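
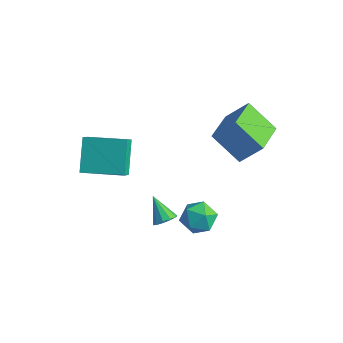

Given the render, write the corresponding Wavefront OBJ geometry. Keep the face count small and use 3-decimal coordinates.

v 1.045 0.547 -2.638
v 1.807 0.889 -2.07
v 2.113 -0.189 -3.63
v 2.875 0.153 -3.062
v 2.251 -0.552 -2.698
v 1.591 -0.097 -2.085
v 2.329 0.797 -3.615
v 1.669 1.252 -3.002
v 2.601 1.043 -2.674
v 2.552 0.209 -2.108
v 1.368 0.491 -3.592
v 1.319 -0.343 -3.026
v 1.595 -1.6 -1.701
v 1.877 -2.014 -1.319
v 0.565 -1.36 -0.679
v 2.029 -1.662 -1.249
v 2.015 -1.287 -1.351
v 1.84 -1.031 -1.587
v 1.572 -0.992 -1.866
v 1.312 -1.186 -2.083
v 1.16 -1.538 -2.153
v 1.175 -1.913 -2.051
v 1.349 -2.169 -1.815
v 1.617 -2.207 -1.535
v -3.214 -1.906 1.81
v -2.929 -2.497 2.455
v -1.378 -0.771 2.04
v -1.093 -1.362 2.685
v -2.367 -2.998 0.435
v -2.082 -3.589 1.08
v -0.531 -1.863 0.665
v -0.246 -2.454 1.31
v 3.12 1.924 1.413
v 1.618 1.599 2.661
v 2.327 3.813 0.951
v 0.824 3.487 2.198
v 3.996 2.593 2.642
v 2.493 2.267 3.889
v 3.202 4.481 2.179
v 1.7 4.156 3.427
f 1 12 6
f 1 6 2
f 1 2 8
f 1 8 11
f 1 11 12
f 2 6 10
f 6 12 5
f 12 11 3
f 11 8 7
f 8 2 9
f 4 10 5
f 4 5 3
f 4 3 7
f 4 7 9
f 4 9 10
f 5 10 6
f 3 5 12
f 7 3 11
f 9 7 8
f 10 9 2
f 14 13 16
f 14 16 15
f 16 13 17
f 16 17 15
f 17 13 18
f 17 18 15
f 18 13 19
f 18 19 15
f 19 13 20
f 19 20 15
f 20 13 21
f 20 21 15
f 21 13 22
f 21 22 15
f 22 13 23
f 22 23 15
f 23 13 24
f 23 24 15
f 24 13 14
f 24 14 15
f 26 28 25
f 29 26 25
f 25 28 27
f 27 29 25
f 26 32 28
f 30 26 29
f 30 32 26
f 28 32 27
f 31 29 27
f 27 32 31
f 31 30 29
f 32 30 31
f 34 36 33
f 37 34 33
f 33 36 35
f 35 37 33
f 34 40 36
f 38 34 37
f 38 40 34
f 36 40 35
f 39 37 35
f 35 40 39
f 39 38 37
f 40 38 39



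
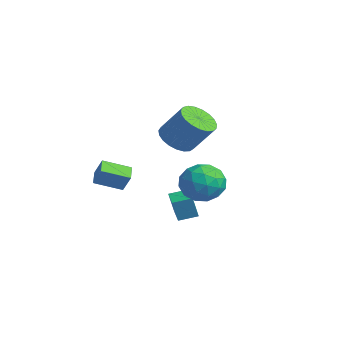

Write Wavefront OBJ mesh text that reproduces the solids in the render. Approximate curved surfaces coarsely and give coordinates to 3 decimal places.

v -2.937 -2.835 -2.811
v -3.729 -2.42 -2.461
v -2.466 -1.491 -3.34
v -3.258 -1.075 -2.991
v -2.422 -2.645 -1.869
v -3.214 -2.229 -1.52
v -1.951 -1.3 -2.399
v -2.743 -0.885 -2.049
v 0.159 -0.035 -4.051
v 0.203 -0.365 -2.836
v 0.463 0.877 -3.814
v 0.507 0.546 -2.599
v 1.253 -0.366 -4.181
v 1.297 -0.697 -2.966
v 1.557 0.545 -3.944
v 1.601 0.215 -2.729
v 2.117 -0.232 -1.722
v 2.822 0.651 -2.014
v 3.278 -0.691 -0.306
v 3.983 0.192 -0.598
v 2.931 0.411 -0.144
v 2.213 0.695 -1.019
v 3.887 -0.735 -1.301
v 3.169 -0.451 -2.176
v 3.916 0.34 -1.754
v 3.325 1.049 -1.039
v 2.775 -1.089 -1.281
v 2.184 -0.38 -0.566
v 2.367 0.25 -1.992
v 3.733 -0.29 -0.328
v 3.114 -0.161 -0.061
v 3.529 0.358 -0.233
v 2.009 0.276 -1.408
v 2.424 0.795 -1.579
v 2.488 0.654 -0.48
v 3.676 -0.835 -0.741
v 4.091 -0.316 -0.912
v 2.571 -0.398 -2.087
v 2.986 0.121 -2.259
v 3.612 -0.694 -1.84
v 3.425 0.586 -2.011
v 4.108 0.316 -1.179
v 4.051 -0.229 -1.592
v 3.629 -0.062 -2.106
v 3.077 1.003 -1.591
v 3.76 0.733 -0.759
v 3.141 0.862 -0.492
v 2.719 1.028 -1.006
v 3.721 0.82 -1.438
v 2.34 -0.773 -1.561
v 3.023 -1.043 -0.729
v 3.381 -1.068 -1.314
v 2.959 -0.902 -1.828
v 1.992 -0.356 -1.141
v 2.675 -0.626 -0.309
v 2.471 0.022 -0.214
v 2.049 0.189 -0.728
v 2.379 -0.86 -0.882
v -2.211 1.236 -0.3
v -1.49 0.493 -0.4
v -0.528 1.221 1.119
v -1.249 1.964 1.22
v -1.331 0.808 -0.652
v -0.369 1.536 0.868
v -1.324 1.196 -0.842
v -0.362 1.924 0.678
v -1.471 1.591 -0.938
v -0.509 2.319 0.581
v -1.745 1.925 -0.924
v -0.784 2.653 0.595
v -2.101 2.14 -0.803
v -1.139 2.868 0.717
v -2.475 2.198 -0.594
v -1.513 2.926 0.926
v -2.803 2.09 -0.334
v -1.841 2.818 1.185
v -3.029 1.835 -0.068
v -2.068 2.562 1.451
v -3.114 1.475 0.157
v -2.152 2.203 1.677
v -3.042 1.075 0.304
v -2.081 1.803 1.823
v -2.827 0.702 0.346
v -1.865 1.43 1.865
v -2.505 0.422 0.277
v -1.543 1.15 1.796
v -2.132 0.282 0.108
v -1.171 1.01 1.627
v -1.773 0.308 -0.132
v -0.811 1.036 1.387
f 2 4 1
f 5 2 1
f 1 4 3
f 3 5 1
f 2 8 4
f 6 2 5
f 6 8 2
f 4 8 3
f 7 5 3
f 3 8 7
f 7 6 5
f 8 6 7
f 10 12 9
f 13 10 9
f 9 12 11
f 11 13 9
f 10 16 12
f 14 10 13
f 14 16 10
f 12 16 11
f 15 13 11
f 11 16 15
f 15 14 13
f 16 14 15
f 17 54 33
f 54 28 57
f 33 57 22
f 54 57 33
f 17 33 29
f 33 22 34
f 29 34 18
f 33 34 29
f 17 29 38
f 29 18 39
f 38 39 24
f 29 39 38
f 17 38 50
f 38 24 53
f 50 53 27
f 38 53 50
f 17 50 54
f 50 27 58
f 54 58 28
f 50 58 54
f 18 34 45
f 34 22 48
f 45 48 26
f 34 48 45
f 22 57 35
f 57 28 56
f 35 56 21
f 57 56 35
f 28 58 55
f 58 27 51
f 55 51 19
f 58 51 55
f 27 53 52
f 53 24 40
f 52 40 23
f 53 40 52
f 24 39 44
f 39 18 41
f 44 41 25
f 39 41 44
f 20 46 32
f 46 26 47
f 32 47 21
f 46 47 32
f 20 32 30
f 32 21 31
f 30 31 19
f 32 31 30
f 20 30 37
f 30 19 36
f 37 36 23
f 30 36 37
f 20 37 42
f 37 23 43
f 42 43 25
f 37 43 42
f 20 42 46
f 42 25 49
f 46 49 26
f 42 49 46
f 21 47 35
f 47 26 48
f 35 48 22
f 47 48 35
f 19 31 55
f 31 21 56
f 55 56 28
f 31 56 55
f 23 36 52
f 36 19 51
f 52 51 27
f 36 51 52
f 25 43 44
f 43 23 40
f 44 40 24
f 43 40 44
f 26 49 45
f 49 25 41
f 45 41 18
f 49 41 45
f 60 59 63
f 60 63 61
f 61 63 64
f 61 64 62
f 63 59 65
f 63 65 64
f 64 65 66
f 64 66 62
f 65 59 67
f 65 67 66
f 66 67 68
f 66 68 62
f 67 59 69
f 67 69 68
f 68 69 70
f 68 70 62
f 69 59 71
f 69 71 70
f 70 71 72
f 70 72 62
f 71 59 73
f 71 73 72
f 72 73 74
f 72 74 62
f 73 59 75
f 73 75 74
f 74 75 76
f 74 76 62
f 75 59 77
f 75 77 76
f 76 77 78
f 76 78 62
f 77 59 79
f 77 79 78
f 78 79 80
f 78 80 62
f 79 59 81
f 79 81 80
f 80 81 82
f 80 82 62
f 81 59 83
f 81 83 82
f 82 83 84
f 82 84 62
f 83 59 85
f 83 85 84
f 84 85 86
f 84 86 62
f 85 59 87
f 85 87 86
f 86 87 88
f 86 88 62
f 87 59 89
f 87 89 88
f 88 89 90
f 88 90 62
f 89 59 60
f 89 60 90
f 90 60 61
f 90 61 62



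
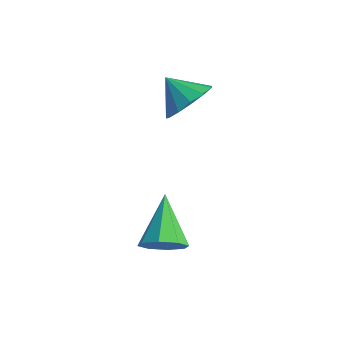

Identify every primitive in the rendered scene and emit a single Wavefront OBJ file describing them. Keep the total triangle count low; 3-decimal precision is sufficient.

v 0.321 -1.115 -1.087
v 0.939 -0.98 -0.461
v -0.981 0.135 -0.073
v 0.978 -0.527 -0.969
v 0.632 -0.419 -1.545
v 0.104 -0.719 -1.854
v -0.297 -1.251 -1.713
v -0.337 -1.704 -1.205
v 0.009 -1.811 -0.628
v 0.537 -1.512 -0.32
v -2.903 3.011 1.801
v -2.284 3.143 2.664
v -3.977 2.829 2.599
v -2.488 3.691 2.515
v -2.823 4.023 2.139
v -3.184 4.033 1.656
v -3.455 3.719 1.219
v -3.552 3.18 0.967
v -3.442 2.587 0.979
v -3.161 2.129 1.253
v -2.799 1.951 1.7
v -2.469 2.109 2.18
v -2.277 2.554 2.539
f 2 1 4
f 2 4 3
f 4 1 5
f 4 5 3
f 5 1 6
f 5 6 3
f 6 1 7
f 6 7 3
f 7 1 8
f 7 8 3
f 8 1 9
f 8 9 3
f 9 1 10
f 9 10 3
f 10 1 2
f 10 2 3
f 12 11 14
f 12 14 13
f 14 11 15
f 14 15 13
f 15 11 16
f 15 16 13
f 16 11 17
f 16 17 13
f 17 11 18
f 17 18 13
f 18 11 19
f 18 19 13
f 19 11 20
f 19 20 13
f 20 11 21
f 20 21 13
f 21 11 22
f 21 22 13
f 22 11 23
f 22 23 13
f 23 11 12
f 23 12 13



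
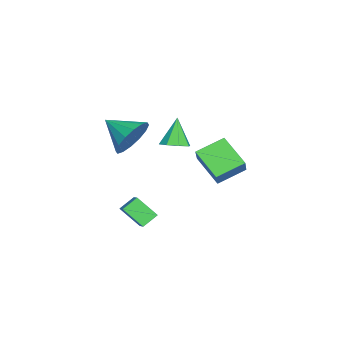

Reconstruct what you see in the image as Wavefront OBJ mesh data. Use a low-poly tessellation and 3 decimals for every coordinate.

v 1.14 -0.548 2.858
v 1.701 -0.379 3.742
v 0.52 -1.852 3.502
v 1.227 -0.114 3.822
v 0.73 0.034 3.643
v 0.342 0.026 3.255
v 0.169 -0.135 2.76
v 0.255 -0.408 2.292
v 0.579 -0.718 1.975
v 1.053 -0.982 1.895
v 1.55 -1.131 2.073
v 1.937 -1.123 2.462
v 2.111 -0.961 2.957
v 2.024 -0.689 3.425
v -1.463 4.069 -0.345
v -2.502 2.997 0.529
v -0.742 4.1 0.55
v -1.781 3.027 1.424
v -0.719 2.893 -0.904
v -1.758 1.82 -0.03
v 0.002 2.923 -0.009
v -1.037 1.851 0.865
v 1.373 1.307 2.747
v 1.93 1.055 3.067
v 0.647 1.313 4.013
v 1.923 1.583 3.061
v 1.594 1.95 2.871
v 1.136 1.94 2.608
v 0.817 1.56 2.426
v 0.824 1.032 2.433
v 1.153 0.665 2.623
v 1.611 0.675 2.886
v 0.36 -0.412 -3.325
v 0.142 -1.357 -2.43
v -0.168 0.141 -2.869
v -0.385 -0.804 -1.974
v 1.045 -0.136 -2.866
v 0.828 -1.081 -1.971
v 0.518 0.417 -2.41
v 0.3 -0.528 -1.515
f 2 1 4
f 2 4 3
f 4 1 5
f 4 5 3
f 5 1 6
f 5 6 3
f 6 1 7
f 6 7 3
f 7 1 8
f 7 8 3
f 8 1 9
f 8 9 3
f 9 1 10
f 9 10 3
f 10 1 11
f 10 11 3
f 11 1 12
f 11 12 3
f 12 1 13
f 12 13 3
f 13 1 14
f 13 14 3
f 14 1 2
f 14 2 3
f 16 18 15
f 19 16 15
f 15 18 17
f 17 19 15
f 16 22 18
f 20 16 19
f 20 22 16
f 18 22 17
f 21 19 17
f 17 22 21
f 21 20 19
f 22 20 21
f 24 23 26
f 24 26 25
f 26 23 27
f 26 27 25
f 27 23 28
f 27 28 25
f 28 23 29
f 28 29 25
f 29 23 30
f 29 30 25
f 30 23 31
f 30 31 25
f 31 23 32
f 31 32 25
f 32 23 24
f 32 24 25
f 34 36 33
f 37 34 33
f 33 36 35
f 35 37 33
f 34 40 36
f 38 34 37
f 38 40 34
f 36 40 35
f 39 37 35
f 35 40 39
f 39 38 37
f 40 38 39



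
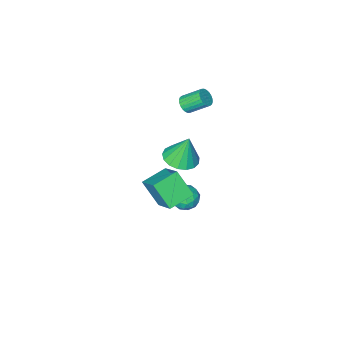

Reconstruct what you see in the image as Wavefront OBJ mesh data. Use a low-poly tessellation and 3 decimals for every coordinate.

v -1.218 -0.46 -3.276
v -0.691 0.119 -3.482
v -0.269 -1.099 -2.638
v 0.258 -0.52 -2.844
v -0.334 -0.359 -2.316
v -0.92 0.036 -2.71
v -0.04 -1.016 -3.41
v -0.626 -0.621 -3.804
v 0.038 -0.225 -3.565
v -0.144 0.181 -2.888
v -0.816 -1.161 -3.232
v -0.998 -0.755 -2.555
v -1.038 -0.114 -3.435
v 0.078 -0.866 -2.685
v -0.27 -0.771 -2.374
v 0.04 -0.431 -2.495
v -1.173 -0.163 -2.981
v -0.862 0.177 -3.102
v -0.653 -0.104 -2.417
v -0.098 -1.157 -3.018
v 0.213 -0.817 -3.139
v -1 -0.549 -3.625
v -0.69 -0.209 -3.746
v -0.307 -0.876 -3.703
v -0.299 0.023 -3.605
v 0.258 -0.352 -3.23
v 0.083 -0.644 -3.562
v -0.262 -0.412 -3.794
v -0.406 0.262 -3.207
v 0.152 -0.113 -2.832
v -0.196 -0.018 -2.521
v -0.541 0.214 -2.753
v 0.022 0.06 -3.256
v -1.112 -0.867 -3.288
v -0.554 -1.242 -2.913
v -0.419 -1.194 -3.367
v -0.764 -0.962 -3.599
v -1.218 -0.628 -2.89
v -0.661 -1.003 -2.515
v -0.698 -0.568 -2.326
v -1.043 -0.336 -2.558
v -0.982 -1.04 -2.864
v -2.195 -2.985 1.805
v -1.863 -2.558 1.708
v -2.592 -1.808 2.497
v -2.925 -2.235 2.595
v -2.008 -2.534 1.551
v -2.737 -1.785 2.34
v -2.182 -2.58 1.434
v -2.911 -1.83 2.223
v -2.357 -2.686 1.373
v -3.087 -1.937 2.162
v -2.508 -2.839 1.377
v -3.238 -2.09 2.167
v -2.612 -3.013 1.448
v -3.341 -2.264 2.237
v -2.652 -3.183 1.572
v -3.381 -2.434 2.361
v -2.622 -3.323 1.732
v -3.352 -2.574 2.521
v -2.528 -3.412 1.903
v -3.257 -2.662 2.692
v -2.383 -3.435 2.06
v -3.112 -2.686 2.849
v -2.209 -3.39 2.177
v -2.938 -2.64 2.966
v -2.033 -3.283 2.238
v -2.763 -2.534 3.027
v -1.882 -3.13 2.233
v -2.612 -2.381 3.023
v -1.779 -2.956 2.163
v -2.508 -2.207 2.952
v -1.739 -2.786 2.039
v -2.468 -2.037 2.828
v -1.768 -2.646 1.879
v -2.498 -1.897 2.668
v 1.868 1.228 2.155
v 2.144 2.639 3.238
v 1.569 2.204 0.961
v 1.845 3.614 2.045
v 3.215 1.226 1.815
v 3.491 2.636 2.899
v 2.916 2.201 0.622
v 3.192 3.612 1.705
v -2.45 -3.79 -3.493
v -1.489 -3.466 -3.386
v -2.75 -3.47 -1.767
v -1.736 -3.062 -3.504
v -2.147 -2.824 -3.619
v -2.627 -2.808 -3.705
v -3.067 -3.017 -3.743
v -3.365 -3.403 -3.723
v -3.454 -3.877 -3.651
v -3.313 -4.332 -3.542
v -2.974 -4.662 -3.422
v -2.515 -4.793 -3.318
v -2.042 -4.694 -3.254
v -1.662 -4.388 -3.245
v -1.462 -3.944 -3.292
f 1 38 17
f 38 12 41
f 17 41 6
f 38 41 17
f 1 17 13
f 17 6 18
f 13 18 2
f 17 18 13
f 1 13 22
f 13 2 23
f 22 23 8
f 13 23 22
f 1 22 34
f 22 8 37
f 34 37 11
f 22 37 34
f 1 34 38
f 34 11 42
f 38 42 12
f 34 42 38
f 2 18 29
f 18 6 32
f 29 32 10
f 18 32 29
f 6 41 19
f 41 12 40
f 19 40 5
f 41 40 19
f 12 42 39
f 42 11 35
f 39 35 3
f 42 35 39
f 11 37 36
f 37 8 24
f 36 24 7
f 37 24 36
f 8 23 28
f 23 2 25
f 28 25 9
f 23 25 28
f 4 30 16
f 30 10 31
f 16 31 5
f 30 31 16
f 4 16 14
f 16 5 15
f 14 15 3
f 16 15 14
f 4 14 21
f 14 3 20
f 21 20 7
f 14 20 21
f 4 21 26
f 21 7 27
f 26 27 9
f 21 27 26
f 4 26 30
f 26 9 33
f 30 33 10
f 26 33 30
f 5 31 19
f 31 10 32
f 19 32 6
f 31 32 19
f 3 15 39
f 15 5 40
f 39 40 12
f 15 40 39
f 7 20 36
f 20 3 35
f 36 35 11
f 20 35 36
f 9 27 28
f 27 7 24
f 28 24 8
f 27 24 28
f 10 33 29
f 33 9 25
f 29 25 2
f 33 25 29
f 44 43 47
f 44 47 45
f 45 47 48
f 45 48 46
f 47 43 49
f 47 49 48
f 48 49 50
f 48 50 46
f 49 43 51
f 49 51 50
f 50 51 52
f 50 52 46
f 51 43 53
f 51 53 52
f 52 53 54
f 52 54 46
f 53 43 55
f 53 55 54
f 54 55 56
f 54 56 46
f 55 43 57
f 55 57 56
f 56 57 58
f 56 58 46
f 57 43 59
f 57 59 58
f 58 59 60
f 58 60 46
f 59 43 61
f 59 61 60
f 60 61 62
f 60 62 46
f 61 43 63
f 61 63 62
f 62 63 64
f 62 64 46
f 63 43 65
f 63 65 64
f 64 65 66
f 64 66 46
f 65 43 67
f 65 67 66
f 66 67 68
f 66 68 46
f 67 43 69
f 67 69 68
f 68 69 70
f 68 70 46
f 69 43 71
f 69 71 70
f 70 71 72
f 70 72 46
f 71 43 73
f 71 73 72
f 72 73 74
f 72 74 46
f 73 43 75
f 73 75 74
f 74 75 76
f 74 76 46
f 75 43 44
f 75 44 76
f 76 44 45
f 76 45 46
f 78 80 77
f 81 78 77
f 77 80 79
f 79 81 77
f 78 84 80
f 82 78 81
f 82 84 78
f 80 84 79
f 83 81 79
f 79 84 83
f 83 82 81
f 84 82 83
f 86 85 88
f 86 88 87
f 88 85 89
f 88 89 87
f 89 85 90
f 89 90 87
f 90 85 91
f 90 91 87
f 91 85 92
f 91 92 87
f 92 85 93
f 92 93 87
f 93 85 94
f 93 94 87
f 94 85 95
f 94 95 87
f 95 85 96
f 95 96 87
f 96 85 97
f 96 97 87
f 97 85 98
f 97 98 87
f 98 85 99
f 98 99 87
f 99 85 86
f 99 86 87



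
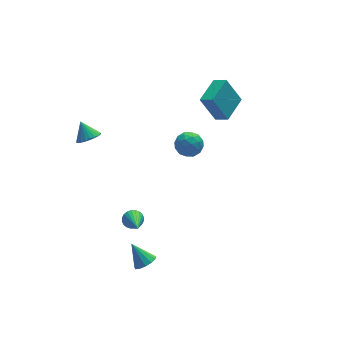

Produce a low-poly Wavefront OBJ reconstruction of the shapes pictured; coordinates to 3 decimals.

v -2.839 -1.388 -2.552
v -2.61 -1.747 -3.056
v -3.181 -3.212 -1.408
v -2.394 -1.704 -2.923
v -2.246 -1.613 -2.733
v -2.187 -1.488 -2.516
v -2.228 -1.347 -2.304
v -2.362 -1.213 -2.13
v -2.569 -1.105 -2.02
v -2.816 -1.041 -1.991
v -3.067 -1.029 -2.047
v -3.283 -1.072 -2.18
v -3.432 -1.163 -2.37
v -3.49 -1.288 -2.587
v -3.449 -1.428 -2.799
v -3.315 -1.563 -2.973
v -3.109 -1.67 -3.083
v -2.861 -1.735 -3.112
v -3.112 -4.221 -3.822
v -2.473 -3.847 -3.828
v -3.628 -3.319 -2.658
v -2.728 -3.65 -4.094
v -3.104 -3.634 -4.273
v -3.483 -3.805 -4.309
v -3.744 -4.108 -4.19
v -3.804 -4.446 -3.954
v -3.645 -4.713 -3.676
v -3.316 -4.824 -3.445
v -2.923 -4.743 -3.333
v -2.589 -4.497 -3.376
v -2.422 -4.162 -3.561
v 3.861 0.362 3.216
v 3.059 0.874 4.964
v 3.324 1.036 2.772
v 2.521 1.548 4.519
v 5.259 1.652 3.481
v 4.456 2.164 5.228
v 4.721 2.326 3.036
v 3.919 2.838 4.784
v -3.866 3.413 1.283
v -3.269 3.903 1.039
v -4.094 4.187 2.277
v -3.516 4.027 0.886
v -3.817 4.057 0.794
v -4.125 3.989 0.776
v -4.394 3.834 0.835
v -4.582 3.614 0.962
v -4.661 3.364 1.139
v -4.62 3.122 1.337
v -4.463 2.923 1.527
v -4.216 2.8 1.68
v -3.915 2.77 1.772
v -3.607 2.838 1.79
v -3.338 2.993 1.731
v -3.15 3.212 1.604
v -3.07 3.463 1.427
v -3.112 3.705 1.229
v 1.442 2.927 -0.685
v 2.068 3.445 -1.191
v 2.472 1.775 -0.589
v 3.098 2.293 -1.095
v 2.867 2.558 -0.205
v 2.23 3.27 -0.264
v 2.31 1.95 -1.516
v 1.673 2.662 -1.575
v 2.604 2.841 -1.704
v 2.948 3.216 -0.894
v 1.592 2.004 -0.886
v 1.936 2.379 -0.076
v 1.665 3.287 -0.946
v 2.875 1.933 -0.834
v 2.74 2.089 -0.311
v 3.107 2.393 -0.608
v 1.76 3.184 -0.402
v 2.128 3.488 -0.699
v 2.597 2.967 -0.12
v 2.412 1.732 -1.081
v 2.78 2.036 -1.378
v 1.433 2.827 -1.172
v 1.8 3.131 -1.469
v 1.943 2.253 -1.66
v 2.348 3.236 -1.545
v 2.953 2.559 -1.489
v 2.49 2.358 -1.736
v 2.116 2.777 -1.771
v 2.55 3.457 -1.069
v 3.155 2.78 -1.013
v 3.02 2.936 -0.49
v 2.645 3.354 -0.525
v 2.865 3.102 -1.371
v 1.385 2.44 -0.767
v 1.99 1.763 -0.711
v 1.895 1.866 -1.255
v 1.52 2.284 -1.29
v 1.587 2.661 -0.291
v 2.192 1.984 -0.235
v 2.424 2.443 -0.009
v 2.05 2.862 -0.044
v 1.675 2.118 -0.409
f 2 1 4
f 2 4 3
f 4 1 5
f 4 5 3
f 5 1 6
f 5 6 3
f 6 1 7
f 6 7 3
f 7 1 8
f 7 8 3
f 8 1 9
f 8 9 3
f 9 1 10
f 9 10 3
f 10 1 11
f 10 11 3
f 11 1 12
f 11 12 3
f 12 1 13
f 12 13 3
f 13 1 14
f 13 14 3
f 14 1 15
f 14 15 3
f 15 1 16
f 15 16 3
f 16 1 17
f 16 17 3
f 17 1 18
f 17 18 3
f 18 1 2
f 18 2 3
f 20 19 22
f 20 22 21
f 22 19 23
f 22 23 21
f 23 19 24
f 23 24 21
f 24 19 25
f 24 25 21
f 25 19 26
f 25 26 21
f 26 19 27
f 26 27 21
f 27 19 28
f 27 28 21
f 28 19 29
f 28 29 21
f 29 19 30
f 29 30 21
f 30 19 31
f 30 31 21
f 31 19 20
f 31 20 21
f 33 35 32
f 36 33 32
f 32 35 34
f 34 36 32
f 33 39 35
f 37 33 36
f 37 39 33
f 35 39 34
f 38 36 34
f 34 39 38
f 38 37 36
f 39 37 38
f 41 40 43
f 41 43 42
f 43 40 44
f 43 44 42
f 44 40 45
f 44 45 42
f 45 40 46
f 45 46 42
f 46 40 47
f 46 47 42
f 47 40 48
f 47 48 42
f 48 40 49
f 48 49 42
f 49 40 50
f 49 50 42
f 50 40 51
f 50 51 42
f 51 40 52
f 51 52 42
f 52 40 53
f 52 53 42
f 53 40 54
f 53 54 42
f 54 40 55
f 54 55 42
f 55 40 56
f 55 56 42
f 56 40 57
f 56 57 42
f 57 40 41
f 57 41 42
f 58 95 74
f 95 69 98
f 74 98 63
f 95 98 74
f 58 74 70
f 74 63 75
f 70 75 59
f 74 75 70
f 58 70 79
f 70 59 80
f 79 80 65
f 70 80 79
f 58 79 91
f 79 65 94
f 91 94 68
f 79 94 91
f 58 91 95
f 91 68 99
f 95 99 69
f 91 99 95
f 59 75 86
f 75 63 89
f 86 89 67
f 75 89 86
f 63 98 76
f 98 69 97
f 76 97 62
f 98 97 76
f 69 99 96
f 99 68 92
f 96 92 60
f 99 92 96
f 68 94 93
f 94 65 81
f 93 81 64
f 94 81 93
f 65 80 85
f 80 59 82
f 85 82 66
f 80 82 85
f 61 87 73
f 87 67 88
f 73 88 62
f 87 88 73
f 61 73 71
f 73 62 72
f 71 72 60
f 73 72 71
f 61 71 78
f 71 60 77
f 78 77 64
f 71 77 78
f 61 78 83
f 78 64 84
f 83 84 66
f 78 84 83
f 61 83 87
f 83 66 90
f 87 90 67
f 83 90 87
f 62 88 76
f 88 67 89
f 76 89 63
f 88 89 76
f 60 72 96
f 72 62 97
f 96 97 69
f 72 97 96
f 64 77 93
f 77 60 92
f 93 92 68
f 77 92 93
f 66 84 85
f 84 64 81
f 85 81 65
f 84 81 85
f 67 90 86
f 90 66 82
f 86 82 59
f 90 82 86



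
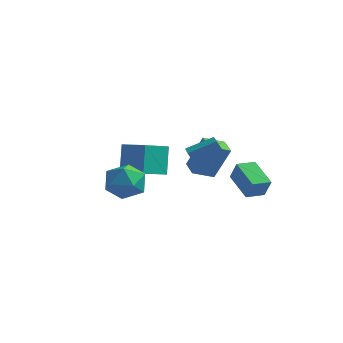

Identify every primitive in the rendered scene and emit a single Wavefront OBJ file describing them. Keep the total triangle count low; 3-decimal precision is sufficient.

v 2.191 3.554 -2.569
v 2.65 3.379 -1.441
v 2.83 4.503 -2.681
v 3.288 4.328 -1.553
v 3.612 2.512 -3.307
v 4.07 2.337 -2.179
v 4.25 3.461 -3.419
v 4.709 3.286 -2.291
v -3.006 0.903 -2.257
v -3.302 1.697 -0.545
v -2.6 2.817 -3.074
v -2.896 3.61 -1.362
v -1.504 0.73 -1.918
v -1.8 1.523 -0.206
v -1.098 2.643 -2.735
v -1.394 3.437 -1.023
v 0.863 1.728 -1.794
v 1.667 2.067 0.182
v 0.106 2.537 -1.624
v 0.911 2.875 0.352
v 1.709 2.625 -2.292
v 2.514 2.963 -0.316
v 0.953 3.433 -2.122
v 1.757 3.772 -0.146
v -0.222 -1.932 -0.857
v 0.386 -2.606 -0.043
v -1.426 -3.454 -1.217
v -0.818 -4.128 -0.403
v -1.5 -3.188 -0.029
v -0.755 -2.248 0.194
v -0.285 -3.812 -1.454
v 0.46 -2.872 -1.231
v 0.347 -3.768 -0.411
v -0.404 -3.383 0.469
v -0.636 -2.677 -1.729
v -1.387 -2.292 -0.849
v 1.991 -0.421 0.307
v 1.582 -0.513 1.103
v 3.154 0.481 1.009
v 2.745 0.388 1.805
v 2.615 -1.388 0.515
v 2.206 -1.481 1.311
v 3.778 -0.487 1.217
v 3.369 -0.579 2.013
f 2 4 1
f 5 2 1
f 1 4 3
f 3 5 1
f 2 8 4
f 6 2 5
f 6 8 2
f 4 8 3
f 7 5 3
f 3 8 7
f 7 6 5
f 8 6 7
f 10 12 9
f 13 10 9
f 9 12 11
f 11 13 9
f 10 16 12
f 14 10 13
f 14 16 10
f 12 16 11
f 15 13 11
f 11 16 15
f 15 14 13
f 16 14 15
f 18 20 17
f 21 18 17
f 17 20 19
f 19 21 17
f 18 24 20
f 22 18 21
f 22 24 18
f 20 24 19
f 23 21 19
f 19 24 23
f 23 22 21
f 24 22 23
f 25 36 30
f 25 30 26
f 25 26 32
f 25 32 35
f 25 35 36
f 26 30 34
f 30 36 29
f 36 35 27
f 35 32 31
f 32 26 33
f 28 34 29
f 28 29 27
f 28 27 31
f 28 31 33
f 28 33 34
f 29 34 30
f 27 29 36
f 31 27 35
f 33 31 32
f 34 33 26
f 38 40 37
f 41 38 37
f 37 40 39
f 39 41 37
f 38 44 40
f 42 38 41
f 42 44 38
f 40 44 39
f 43 41 39
f 39 44 43
f 43 42 41
f 44 42 43



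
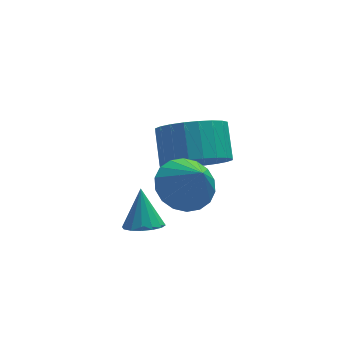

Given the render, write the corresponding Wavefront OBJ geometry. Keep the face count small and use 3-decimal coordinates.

v -0.212 -1.114 3.131
v 0.266 -0.448 3.421
v 0.092 -1.846 4.309
v -0.086 -0.369 3.561
v -0.463 -0.437 3.616
v -0.791 -0.64 3.575
v -1.003 -0.936 3.446
v -1.06 -1.268 3.255
v -0.948 -1.569 3.039
v -0.691 -1.78 2.841
v -0.339 -1.859 2.701
v 0.038 -1.791 2.645
v 0.366 -1.589 2.687
v 0.579 -1.292 2.816
v 0.635 -0.96 3.007
v 0.523 -0.659 3.223
v 0.527 0.658 2.22
v 1.468 0.878 1.835
v 1.553 1.842 2.594
v 0.613 1.622 2.98
v 1.228 1.094 1.588
v 1.314 2.058 2.347
v 0.882 1.243 1.437
v 0.968 2.207 2.196
v 0.482 1.303 1.406
v 0.568 2.267 2.165
v 0.089 1.265 1.499
v 0.175 2.229 2.258
v -0.238 1.135 1.701
v -0.152 2.099 2.46
v -0.448 0.932 1.983
v -0.362 1.896 2.742
v -0.509 0.687 2.301
v -0.424 1.651 3.06
v -0.413 0.438 2.606
v -0.328 1.402 3.365
v -0.174 0.222 2.853
v -0.088 1.186 3.612
v 0.172 0.073 3.004
v 0.258 1.037 3.763
v 0.572 0.013 3.035
v 0.658 0.977 3.794
v 0.965 0.051 2.942
v 1.051 1.015 3.701
v 1.292 0.181 2.74
v 1.378 1.145 3.499
v 1.502 0.384 2.458
v 1.588 1.348 3.217
v 1.564 0.629 2.14
v 1.649 1.593 2.899
v -1.502 -1.838 2.309
v -1.097 -2.197 2.518
v -1.438 -1.182 3.311
v -0.944 -1.985 2.37
v -0.941 -1.734 2.205
v -1.088 -1.511 2.068
v -1.346 -1.376 1.996
v -1.646 -1.364 2.007
v -1.907 -1.48 2.1
v -2.06 -1.691 2.248
v -2.063 -1.942 2.413
v -1.916 -2.165 2.549
v -1.658 -2.301 2.622
v -1.358 -2.313 2.61
f 2 1 4
f 2 4 3
f 4 1 5
f 4 5 3
f 5 1 6
f 5 6 3
f 6 1 7
f 6 7 3
f 7 1 8
f 7 8 3
f 8 1 9
f 8 9 3
f 9 1 10
f 9 10 3
f 10 1 11
f 10 11 3
f 11 1 12
f 11 12 3
f 12 1 13
f 12 13 3
f 13 1 14
f 13 14 3
f 14 1 15
f 14 15 3
f 15 1 16
f 15 16 3
f 16 1 2
f 16 2 3
f 18 17 21
f 18 21 19
f 19 21 22
f 19 22 20
f 21 17 23
f 21 23 22
f 22 23 24
f 22 24 20
f 23 17 25
f 23 25 24
f 24 25 26
f 24 26 20
f 25 17 27
f 25 27 26
f 26 27 28
f 26 28 20
f 27 17 29
f 27 29 28
f 28 29 30
f 28 30 20
f 29 17 31
f 29 31 30
f 30 31 32
f 30 32 20
f 31 17 33
f 31 33 32
f 32 33 34
f 32 34 20
f 33 17 35
f 33 35 34
f 34 35 36
f 34 36 20
f 35 17 37
f 35 37 36
f 36 37 38
f 36 38 20
f 37 17 39
f 37 39 38
f 38 39 40
f 38 40 20
f 39 17 41
f 39 41 40
f 40 41 42
f 40 42 20
f 41 17 43
f 41 43 42
f 42 43 44
f 42 44 20
f 43 17 45
f 43 45 44
f 44 45 46
f 44 46 20
f 45 17 47
f 45 47 46
f 46 47 48
f 46 48 20
f 47 17 49
f 47 49 48
f 48 49 50
f 48 50 20
f 49 17 18
f 49 18 50
f 50 18 19
f 50 19 20
f 52 51 54
f 52 54 53
f 54 51 55
f 54 55 53
f 55 51 56
f 55 56 53
f 56 51 57
f 56 57 53
f 57 51 58
f 57 58 53
f 58 51 59
f 58 59 53
f 59 51 60
f 59 60 53
f 60 51 61
f 60 61 53
f 61 51 62
f 61 62 53
f 62 51 63
f 62 63 53
f 63 51 64
f 63 64 53
f 64 51 52
f 64 52 53



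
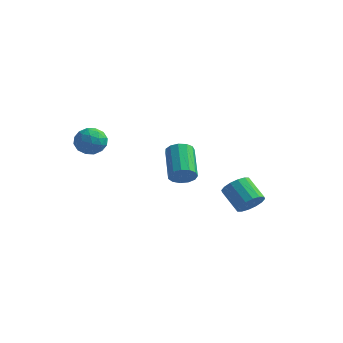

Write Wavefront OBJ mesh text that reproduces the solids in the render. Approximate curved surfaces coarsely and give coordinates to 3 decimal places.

v -1.574 -1.682 0.49
v -1.193 -1.678 1.095
v -2.227 -2.542 0.905
v -1.846 -2.538 1.51
v -2.277 -1.989 1.355
v -1.874 -1.457 1.099
v -1.546 -2.763 0.901
v -1.143 -2.231 0.645
v -1.177 -2.346 1.35
v -1.628 -1.868 1.63
v -1.792 -2.352 0.37
v -2.243 -1.874 0.65
v -1.326 -1.604 0.756
v -2.094 -2.616 1.244
v -2.347 -2.293 1.153
v -2.123 -2.291 1.509
v -1.726 -1.475 0.758
v -1.503 -1.473 1.114
v -2.139 -1.655 1.267
v -1.917 -2.747 0.886
v -1.694 -2.745 1.242
v -1.297 -1.929 0.491
v -1.073 -1.927 0.847
v -1.281 -2.565 0.733
v -1.093 -1.995 1.261
v -1.477 -2.5 1.505
v -1.3 -2.632 1.147
v -1.063 -2.32 0.997
v -1.358 -1.714 1.426
v -1.742 -2.219 1.67
v -1.995 -1.897 1.579
v -1.758 -1.584 1.428
v -1.348 -2.106 1.576
v -1.678 -2.001 0.33
v -2.062 -2.506 0.574
v -1.662 -2.636 0.572
v -1.425 -2.323 0.421
v -1.943 -1.72 0.495
v -2.327 -2.225 0.739
v -2.357 -1.9 1.003
v -2.12 -1.588 0.853
v -2.072 -2.114 0.424
v 0.646 1.054 -1.685
v 1.149 1.4 -1.68
v 0.336 2.571 -0.83
v -0.166 2.226 -0.835
v 0.976 1.486 -1.964
v 0.163 2.657 -1.114
v 0.698 1.434 -2.16
v -0.115 2.606 -1.309
v 0.403 1.263 -2.204
v -0.41 2.434 -1.354
v 0.186 1.025 -2.084
v -0.627 2.196 -1.234
v 0.115 0.796 -1.837
v -0.698 1.967 -0.987
v 0.213 0.65 -1.542
v -0.6 1.821 -0.692
v 0.448 0.632 -1.292
v -0.365 1.803 -0.442
v 0.747 0.748 -1.167
v -0.066 1.919 -0.317
v 1.013 0.961 -1.207
v 0.2 2.133 -0.356
v 1.163 1.204 -1.398
v 0.35 2.376 -0.548
v 3.866 0.854 -2.405
v 4.219 1.387 -2.241
v 3.326 1.76 -1.531
v 2.974 1.226 -1.695
v 4.04 1.481 -2.516
v 3.147 1.853 -1.806
v 3.814 1.407 -2.761
v 2.921 1.779 -2.052
v 3.602 1.184 -2.911
v 2.709 1.557 -2.201
v 3.461 0.873 -2.925
v 2.568 1.246 -2.216
v 3.429 0.557 -2.8
v 2.536 0.93 -2.09
v 3.514 0.32 -2.569
v 2.621 0.693 -1.859
v 3.693 0.227 -2.294
v 2.8 0.599 -1.584
v 3.919 0.301 -2.048
v 3.026 0.673 -1.339
v 4.131 0.523 -1.899
v 3.238 0.896 -1.189
v 4.272 0.834 -1.884
v 3.379 1.207 -1.175
v 4.304 1.15 -2.01
v 3.411 1.523 -1.3
f 1 38 17
f 38 12 41
f 17 41 6
f 38 41 17
f 1 17 13
f 17 6 18
f 13 18 2
f 17 18 13
f 1 13 22
f 13 2 23
f 22 23 8
f 13 23 22
f 1 22 34
f 22 8 37
f 34 37 11
f 22 37 34
f 1 34 38
f 34 11 42
f 38 42 12
f 34 42 38
f 2 18 29
f 18 6 32
f 29 32 10
f 18 32 29
f 6 41 19
f 41 12 40
f 19 40 5
f 41 40 19
f 12 42 39
f 42 11 35
f 39 35 3
f 42 35 39
f 11 37 36
f 37 8 24
f 36 24 7
f 37 24 36
f 8 23 28
f 23 2 25
f 28 25 9
f 23 25 28
f 4 30 16
f 30 10 31
f 16 31 5
f 30 31 16
f 4 16 14
f 16 5 15
f 14 15 3
f 16 15 14
f 4 14 21
f 14 3 20
f 21 20 7
f 14 20 21
f 4 21 26
f 21 7 27
f 26 27 9
f 21 27 26
f 4 26 30
f 26 9 33
f 30 33 10
f 26 33 30
f 5 31 19
f 31 10 32
f 19 32 6
f 31 32 19
f 3 15 39
f 15 5 40
f 39 40 12
f 15 40 39
f 7 20 36
f 20 3 35
f 36 35 11
f 20 35 36
f 9 27 28
f 27 7 24
f 28 24 8
f 27 24 28
f 10 33 29
f 33 9 25
f 29 25 2
f 33 25 29
f 44 43 47
f 44 47 45
f 45 47 48
f 45 48 46
f 47 43 49
f 47 49 48
f 48 49 50
f 48 50 46
f 49 43 51
f 49 51 50
f 50 51 52
f 50 52 46
f 51 43 53
f 51 53 52
f 52 53 54
f 52 54 46
f 53 43 55
f 53 55 54
f 54 55 56
f 54 56 46
f 55 43 57
f 55 57 56
f 56 57 58
f 56 58 46
f 57 43 59
f 57 59 58
f 58 59 60
f 58 60 46
f 59 43 61
f 59 61 60
f 60 61 62
f 60 62 46
f 61 43 63
f 61 63 62
f 62 63 64
f 62 64 46
f 63 43 65
f 63 65 64
f 64 65 66
f 64 66 46
f 65 43 44
f 65 44 66
f 66 44 45
f 66 45 46
f 68 67 71
f 68 71 69
f 69 71 72
f 69 72 70
f 71 67 73
f 71 73 72
f 72 73 74
f 72 74 70
f 73 67 75
f 73 75 74
f 74 75 76
f 74 76 70
f 75 67 77
f 75 77 76
f 76 77 78
f 76 78 70
f 77 67 79
f 77 79 78
f 78 79 80
f 78 80 70
f 79 67 81
f 79 81 80
f 80 81 82
f 80 82 70
f 81 67 83
f 81 83 82
f 82 83 84
f 82 84 70
f 83 67 85
f 83 85 84
f 84 85 86
f 84 86 70
f 85 67 87
f 85 87 86
f 86 87 88
f 86 88 70
f 87 67 89
f 87 89 88
f 88 89 90
f 88 90 70
f 89 67 91
f 89 91 90
f 90 91 92
f 90 92 70
f 91 67 68
f 91 68 92
f 92 68 69
f 92 69 70



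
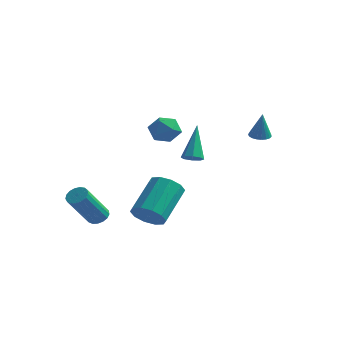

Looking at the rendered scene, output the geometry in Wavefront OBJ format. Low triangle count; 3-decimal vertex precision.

v 0.314 0.484 -0.693
v 0.793 0.393 -0.543
v -0.014 1.476 0.953
v 0.761 0.723 -0.748
v 0.467 0.913 -0.921
v 0.084 0.851 -0.961
v -0.165 0.574 -0.843
v -0.133 0.244 -0.638
v 0.161 0.054 -0.464
v 0.545 0.116 -0.425
v -1.828 2.523 0.421
v -1.435 2.025 0.94
v -2.205 1.475 -0.3
v -1.812 0.977 0.219
v -2.488 1.373 0.463
v -2.255 2.021 0.908
v -1.385 1.479 -0.268
v -1.152 2.127 0.177
v -1.161 1.38 0.514
v -1.843 1.314 0.966
v -1.797 2.186 -0.326
v -2.479 2.12 0.126
v 3.445 0.771 1.13
v 3.816 1.105 1.116
v 3.655 0.589 2.43
v 3.651 1.225 1.16
v 3.451 1.266 1.198
v 3.25 1.221 1.224
v 3.082 1.099 1.234
v 2.977 0.919 1.226
v 2.953 0.714 1.202
v 3.014 0.519 1.164
v 3.149 0.367 1.121
v 3.336 0.285 1.08
v 3.541 0.287 1.047
v 3.73 0.373 1.028
v 3.869 0.527 1.027
v 3.935 0.723 1.044
v 3.916 0.928 1.075
v 0.638 -3.834 -2.639
v 1.157 -3.444 -3.14
v 1.141 -1.835 -1.902
v 0.622 -2.226 -1.401
v 0.685 -3.335 -3.288
v 0.669 -1.726 -2.05
v 0.194 -3.417 -3.188
v 0.179 -1.808 -1.95
v -0.126 -3.658 -2.878
v -0.142 -2.049 -1.64
v -0.155 -3.967 -2.477
v -0.171 -2.358 -1.24
v 0.119 -4.225 -2.138
v 0.103 -2.616 -0.9
v 0.591 -4.334 -1.99
v 0.575 -2.725 -0.752
v 1.081 -4.252 -2.09
v 1.066 -2.643 -0.852
v 1.402 -4.011 -2.4
v 1.386 -2.402 -1.162
v 1.431 -3.702 -2.8
v 1.415 -2.093 -1.563
v -2.468 -2.826 -3.576
v -1.938 -2.931 -3.579
v -2.182 -4.198 -1.986
v -2.712 -4.094 -1.984
v -1.961 -2.728 -3.42
v -2.204 -3.995 -1.828
v -2.099 -2.547 -3.298
v -2.343 -3.815 -1.705
v -2.322 -2.431 -3.239
v -2.566 -3.698 -1.646
v -2.579 -2.405 -3.258
v -2.823 -3.672 -1.665
v -2.81 -2.475 -3.349
v -3.054 -3.743 -1.757
v -2.963 -2.626 -3.493
v -3.207 -3.894 -1.9
v -3.002 -2.823 -3.656
v -3.246 -4.091 -2.063
v -2.919 -3.021 -3.8
v -3.163 -4.288 -2.207
v -2.733 -3.174 -3.893
v -2.977 -4.441 -2.301
v -2.486 -3.247 -3.914
v -2.73 -4.515 -2.321
v -2.235 -3.224 -3.857
v -2.479 -4.492 -2.265
v -2.037 -3.11 -3.736
v -2.281 -4.378 -2.144
f 2 1 4
f 2 4 3
f 4 1 5
f 4 5 3
f 5 1 6
f 5 6 3
f 6 1 7
f 6 7 3
f 7 1 8
f 7 8 3
f 8 1 9
f 8 9 3
f 9 1 10
f 9 10 3
f 10 1 2
f 10 2 3
f 11 22 16
f 11 16 12
f 11 12 18
f 11 18 21
f 11 21 22
f 12 16 20
f 16 22 15
f 22 21 13
f 21 18 17
f 18 12 19
f 14 20 15
f 14 15 13
f 14 13 17
f 14 17 19
f 14 19 20
f 15 20 16
f 13 15 22
f 17 13 21
f 19 17 18
f 20 19 12
f 24 23 26
f 24 26 25
f 26 23 27
f 26 27 25
f 27 23 28
f 27 28 25
f 28 23 29
f 28 29 25
f 29 23 30
f 29 30 25
f 30 23 31
f 30 31 25
f 31 23 32
f 31 32 25
f 32 23 33
f 32 33 25
f 33 23 34
f 33 34 25
f 34 23 35
f 34 35 25
f 35 23 36
f 35 36 25
f 36 23 37
f 36 37 25
f 37 23 38
f 37 38 25
f 38 23 39
f 38 39 25
f 39 23 24
f 39 24 25
f 41 40 44
f 41 44 42
f 42 44 45
f 42 45 43
f 44 40 46
f 44 46 45
f 45 46 47
f 45 47 43
f 46 40 48
f 46 48 47
f 47 48 49
f 47 49 43
f 48 40 50
f 48 50 49
f 49 50 51
f 49 51 43
f 50 40 52
f 50 52 51
f 51 52 53
f 51 53 43
f 52 40 54
f 52 54 53
f 53 54 55
f 53 55 43
f 54 40 56
f 54 56 55
f 55 56 57
f 55 57 43
f 56 40 58
f 56 58 57
f 57 58 59
f 57 59 43
f 58 40 60
f 58 60 59
f 59 60 61
f 59 61 43
f 60 40 41
f 60 41 61
f 61 41 42
f 61 42 43
f 63 62 66
f 63 66 64
f 64 66 67
f 64 67 65
f 66 62 68
f 66 68 67
f 67 68 69
f 67 69 65
f 68 62 70
f 68 70 69
f 69 70 71
f 69 71 65
f 70 62 72
f 70 72 71
f 71 72 73
f 71 73 65
f 72 62 74
f 72 74 73
f 73 74 75
f 73 75 65
f 74 62 76
f 74 76 75
f 75 76 77
f 75 77 65
f 76 62 78
f 76 78 77
f 77 78 79
f 77 79 65
f 78 62 80
f 78 80 79
f 79 80 81
f 79 81 65
f 80 62 82
f 80 82 81
f 81 82 83
f 81 83 65
f 82 62 84
f 82 84 83
f 83 84 85
f 83 85 65
f 84 62 86
f 84 86 85
f 85 86 87
f 85 87 65
f 86 62 88
f 86 88 87
f 87 88 89
f 87 89 65
f 88 62 63
f 88 63 89
f 89 63 64
f 89 64 65



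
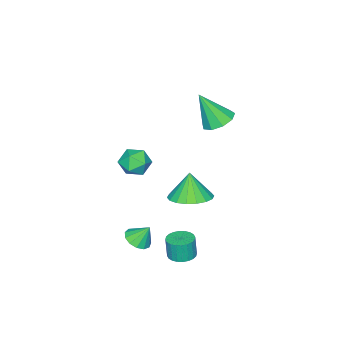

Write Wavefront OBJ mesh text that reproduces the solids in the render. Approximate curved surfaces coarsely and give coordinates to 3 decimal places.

v -3.837 0.206 2.502
v -3.034 0.43 2.397
v -3.403 -0.586 4.118
v -3.318 0.844 2.676
v -3.845 0.959 2.874
v -4.368 0.722 2.898
v -4.642 0.244 2.737
v -4.539 -0.253 2.466
v -4.108 -0.534 2.212
v -3.549 -0.47 2.094
v -3.125 -0.089 2.167
v 0.139 1.697 0.424
v 0.721 2.483 0.715
v -0.139 1.423 1.716
v 0.311 2.672 0.668
v -0.133 2.669 0.572
v -0.523 2.474 0.447
v -0.782 2.124 0.317
v -0.858 1.69 0.208
v -0.738 1.257 0.142
v -0.443 0.912 0.132
v -0.034 0.722 0.18
v 0.41 0.725 0.276
v 0.8 0.921 0.401
v 1.059 1.27 0.531
v 1.136 1.704 0.639
v 1.015 2.137 0.705
v 1.688 2.433 -2.097
v 2.121 1.963 -2.138
v 2.104 1.858 -1.104
v 1.672 2.327 -1.063
v 2.269 2.164 -2.115
v 2.252 2.058 -1.081
v 2.328 2.405 -2.09
v 2.311 2.299 -1.055
v 2.29 2.65 -2.065
v 2.273 2.545 -1.031
v 2.16 2.863 -2.046
v 2.143 2.757 -1.011
v 1.958 3.01 -2.034
v 1.941 2.904 -0.999
v 1.716 3.069 -2.032
v 1.699 2.963 -0.997
v 1.469 3.031 -2.04
v 1.452 2.925 -1.005
v 1.256 2.902 -2.056
v 1.239 2.797 -1.022
v 1.108 2.702 -2.079
v 1.091 2.596 -1.045
v 1.049 2.461 -2.105
v 1.032 2.355 -1.07
v 1.087 2.215 -2.129
v 1.07 2.11 -1.095
v 1.217 2.003 -2.149
v 1.2 1.897 -1.114
v 1.419 1.856 -2.161
v 1.402 1.75 -1.126
v 1.661 1.797 -2.163
v 1.644 1.691 -1.128
v 1.908 1.835 -2.155
v 1.891 1.729 -1.12
v -1.467 -1.707 0.153
v -0.762 -1.676 -0.285
v -1.038 -2.824 0.765
v -0.333 -2.793 0.327
v -0.485 -2.223 0.911
v -0.75 -1.532 0.533
v -1.05 -2.968 -0.053
v -1.315 -2.277 -0.431
v -0.504 -2.455 -0.412
v -0.155 -1.995 0.184
v -1.645 -2.505 0.296
v -1.296 -2.045 0.892
v 2.093 0.323 -1.858
v 2.743 0.395 -1.712
v 1.847 0.797 -1.002
v 2.643 0.701 -1.91
v 2.369 0.886 -2.092
v 2.008 0.893 -2.199
v 1.673 0.719 -2.198
v 1.471 0.418 -2.09
v 1.467 0.088 -1.908
v 1.662 -0.168 -1.71
v 1.993 -0.269 -1.559
v 2.356 -0.181 -1.504
v 2.636 0.066 -1.561
f 2 1 4
f 2 4 3
f 4 1 5
f 4 5 3
f 5 1 6
f 5 6 3
f 6 1 7
f 6 7 3
f 7 1 8
f 7 8 3
f 8 1 9
f 8 9 3
f 9 1 10
f 9 10 3
f 10 1 11
f 10 11 3
f 11 1 2
f 11 2 3
f 13 12 15
f 13 15 14
f 15 12 16
f 15 16 14
f 16 12 17
f 16 17 14
f 17 12 18
f 17 18 14
f 18 12 19
f 18 19 14
f 19 12 20
f 19 20 14
f 20 12 21
f 20 21 14
f 21 12 22
f 21 22 14
f 22 12 23
f 22 23 14
f 23 12 24
f 23 24 14
f 24 12 25
f 24 25 14
f 25 12 26
f 25 26 14
f 26 12 27
f 26 27 14
f 27 12 13
f 27 13 14
f 29 28 32
f 29 32 30
f 30 32 33
f 30 33 31
f 32 28 34
f 32 34 33
f 33 34 35
f 33 35 31
f 34 28 36
f 34 36 35
f 35 36 37
f 35 37 31
f 36 28 38
f 36 38 37
f 37 38 39
f 37 39 31
f 38 28 40
f 38 40 39
f 39 40 41
f 39 41 31
f 40 28 42
f 40 42 41
f 41 42 43
f 41 43 31
f 42 28 44
f 42 44 43
f 43 44 45
f 43 45 31
f 44 28 46
f 44 46 45
f 45 46 47
f 45 47 31
f 46 28 48
f 46 48 47
f 47 48 49
f 47 49 31
f 48 28 50
f 48 50 49
f 49 50 51
f 49 51 31
f 50 28 52
f 50 52 51
f 51 52 53
f 51 53 31
f 52 28 54
f 52 54 53
f 53 54 55
f 53 55 31
f 54 28 56
f 54 56 55
f 55 56 57
f 55 57 31
f 56 28 58
f 56 58 57
f 57 58 59
f 57 59 31
f 58 28 60
f 58 60 59
f 59 60 61
f 59 61 31
f 60 28 29
f 60 29 61
f 61 29 30
f 61 30 31
f 62 73 67
f 62 67 63
f 62 63 69
f 62 69 72
f 62 72 73
f 63 67 71
f 67 73 66
f 73 72 64
f 72 69 68
f 69 63 70
f 65 71 66
f 65 66 64
f 65 64 68
f 65 68 70
f 65 70 71
f 66 71 67
f 64 66 73
f 68 64 72
f 70 68 69
f 71 70 63
f 75 74 77
f 75 77 76
f 77 74 78
f 77 78 76
f 78 74 79
f 78 79 76
f 79 74 80
f 79 80 76
f 80 74 81
f 80 81 76
f 81 74 82
f 81 82 76
f 82 74 83
f 82 83 76
f 83 74 84
f 83 84 76
f 84 74 85
f 84 85 76
f 85 74 86
f 85 86 76
f 86 74 75
f 86 75 76



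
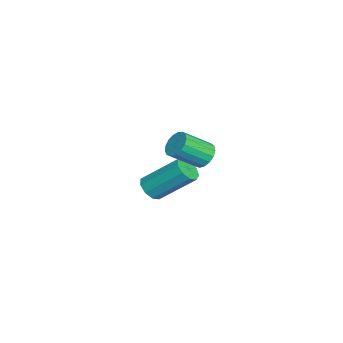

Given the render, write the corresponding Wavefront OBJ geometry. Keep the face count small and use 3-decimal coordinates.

v 1.579 0.755 3.333
v 1.976 1.092 3.54
v 2.378 0.141 4.314
v 1.981 -0.195 4.107
v 1.766 1.134 3.701
v 2.168 0.183 4.475
v 1.513 1.089 3.778
v 1.915 0.138 4.552
v 1.275 0.968 3.753
v 1.677 0.017 4.526
v 1.107 0.798 3.631
v 1.509 -0.152 4.405
v 1.047 0.619 3.442
v 1.449 -0.332 4.215
v 1.109 0.47 3.227
v 1.511 -0.48 4.001
v 1.279 0.387 3.037
v 1.68 -0.563 3.811
v 1.517 0.389 2.915
v 1.919 -0.562 3.688
v 1.77 0.474 2.888
v 2.172 -0.477 3.662
v 1.979 0.624 2.964
v 2.381 -0.327 3.737
v 2.096 0.804 3.124
v 2.498 -0.147 3.898
v 2.095 0.973 3.332
v 2.497 0.022 4.106
v -2.356 -1.496 -0.959
v -1.811 -1.383 -1.154
v -1.658 0.01 0.085
v -2.204 -0.104 0.279
v -2.08 -1.167 -1.364
v -1.927 0.226 -0.125
v -2.478 -1.105 -1.384
v -2.326 0.287 -0.145
v -2.819 -1.226 -1.206
v -2.667 0.166 0.033
v -2.944 -1.474 -0.912
v -2.792 -0.081 0.326
v -2.793 -1.732 -0.641
v -2.641 -0.339 0.598
v -2.438 -1.88 -0.518
v -2.286 -0.487 0.72
v -2.045 -1.848 -0.602
v -1.892 -0.455 0.636
v -1.797 -1.652 -0.853
v -1.645 -0.259 0.385
f 2 1 5
f 2 5 3
f 3 5 6
f 3 6 4
f 5 1 7
f 5 7 6
f 6 7 8
f 6 8 4
f 7 1 9
f 7 9 8
f 8 9 10
f 8 10 4
f 9 1 11
f 9 11 10
f 10 11 12
f 10 12 4
f 11 1 13
f 11 13 12
f 12 13 14
f 12 14 4
f 13 1 15
f 13 15 14
f 14 15 16
f 14 16 4
f 15 1 17
f 15 17 16
f 16 17 18
f 16 18 4
f 17 1 19
f 17 19 18
f 18 19 20
f 18 20 4
f 19 1 21
f 19 21 20
f 20 21 22
f 20 22 4
f 21 1 23
f 21 23 22
f 22 23 24
f 22 24 4
f 23 1 25
f 23 25 24
f 24 25 26
f 24 26 4
f 25 1 27
f 25 27 26
f 26 27 28
f 26 28 4
f 27 1 2
f 27 2 28
f 28 2 3
f 28 3 4
f 30 29 33
f 30 33 31
f 31 33 34
f 31 34 32
f 33 29 35
f 33 35 34
f 34 35 36
f 34 36 32
f 35 29 37
f 35 37 36
f 36 37 38
f 36 38 32
f 37 29 39
f 37 39 38
f 38 39 40
f 38 40 32
f 39 29 41
f 39 41 40
f 40 41 42
f 40 42 32
f 41 29 43
f 41 43 42
f 42 43 44
f 42 44 32
f 43 29 45
f 43 45 44
f 44 45 46
f 44 46 32
f 45 29 47
f 45 47 46
f 46 47 48
f 46 48 32
f 47 29 30
f 47 30 48
f 48 30 31
f 48 31 32



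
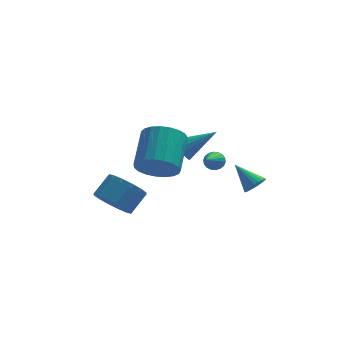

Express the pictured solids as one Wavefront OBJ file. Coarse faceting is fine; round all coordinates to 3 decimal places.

v 2.051 -0.534 -2.281
v 2.461 -0.111 -2.316
v 1.249 0.314 -1.439
v 2.328 -0.059 -2.496
v 2.152 -0.08 -2.644
v 1.961 -0.169 -2.736
v 1.783 -0.314 -2.758
v 1.647 -0.493 -2.708
v 1.572 -0.678 -2.593
v 1.57 -0.841 -2.431
v 1.642 -0.957 -2.246
v 1.775 -1.009 -2.066
v 1.951 -0.989 -1.918
v 2.142 -0.899 -1.826
v 2.32 -0.754 -1.804
v 2.456 -0.576 -1.854
v 2.531 -0.391 -1.968
v 2.533 -0.228 -2.131
v 0.506 1.696 -2
v 0.742 1.378 -2.322
v -0.006 0.424 -1.12
v 0.902 1.421 -2.167
v 0.984 1.518 -1.979
v 0.971 1.651 -1.795
v 0.866 1.792 -1.652
v 0.69 1.915 -1.578
v 0.478 1.994 -1.587
v 0.271 2.014 -1.679
v 0.111 1.971 -1.834
v 0.029 1.874 -2.022
v 0.042 1.741 -2.205
v 0.146 1.6 -2.349
v 0.323 1.477 -2.423
v 0.535 1.398 -2.414
v -0.752 3.92 -2.544
v -0.38 3.75 -3.112
v 0.852 4.06 -1.536
v -0.406 4.111 -3.122
v -0.525 4.421 -2.976
v -0.704 4.597 -2.715
v -0.897 4.591 -2.408
v -1.05 4.405 -2.138
v -1.124 4.089 -1.976
v -1.098 3.728 -1.967
v -0.98 3.418 -2.112
v -0.8 3.243 -2.373
v -0.608 3.248 -2.68
v -0.454 3.434 -2.951
v -2.072 1.424 -2.173
v -1.162 0.979 -1.86
v -0.699 2.691 -0.773
v -1.608 3.136 -1.087
v -1.041 1.183 -2.232
v -0.578 2.894 -1.145
v -1.099 1.428 -2.594
v -0.635 3.14 -1.507
v -1.324 1.672 -2.883
v -0.861 3.384 -1.796
v -1.679 1.874 -3.049
v -1.216 3.586 -1.962
v -2.102 1.998 -3.064
v -1.639 3.71 -1.977
v -2.519 2.023 -2.925
v -2.056 3.734 -1.838
v -2.859 1.944 -2.656
v -2.396 3.656 -1.569
v -3.063 1.775 -2.304
v -2.6 3.487 -1.217
v -3.096 1.546 -1.929
v -2.633 3.258 -0.842
v -2.951 1.295 -1.596
v -2.488 3.007 -0.509
v -2.654 1.067 -1.363
v -2.191 2.779 -0.276
v -2.257 0.901 -1.27
v -1.794 2.613 -0.183
v -1.827 0.825 -1.334
v -1.364 2.537 -0.247
v -1.44 0.853 -1.543
v -0.977 2.564 -0.456
v -4.118 0.52 -3.797
v -3.347 -0.084 -4.002
v -2.612 0.576 -3.189
v -3.382 1.18 -2.983
v -3.312 0.3 -4.347
v -2.577 0.961 -3.533
v -3.492 0.744 -4.544
v -2.757 1.404 -3.731
v -3.84 1.127 -4.541
v -3.105 1.788 -3.727
v -4.262 1.348 -4.338
v -3.527 2.008 -3.525
v -4.646 1.346 -3.991
v -3.911 2.007 -3.177
v -4.888 1.124 -3.591
v -4.153 1.784 -2.778
v -4.923 0.739 -3.247
v -4.188 1.4 -2.433
v -4.743 0.296 -3.049
v -4.008 0.956 -2.236
v -4.395 -0.088 -3.053
v -3.66 0.573 -2.239
v -3.973 -0.308 -3.255
v -3.238 0.352 -2.442
v -3.589 -0.307 -3.603
v -2.854 0.354 -2.789
f 2 1 4
f 2 4 3
f 4 1 5
f 4 5 3
f 5 1 6
f 5 6 3
f 6 1 7
f 6 7 3
f 7 1 8
f 7 8 3
f 8 1 9
f 8 9 3
f 9 1 10
f 9 10 3
f 10 1 11
f 10 11 3
f 11 1 12
f 11 12 3
f 12 1 13
f 12 13 3
f 13 1 14
f 13 14 3
f 14 1 15
f 14 15 3
f 15 1 16
f 15 16 3
f 16 1 17
f 16 17 3
f 17 1 18
f 17 18 3
f 18 1 2
f 18 2 3
f 20 19 22
f 20 22 21
f 22 19 23
f 22 23 21
f 23 19 24
f 23 24 21
f 24 19 25
f 24 25 21
f 25 19 26
f 25 26 21
f 26 19 27
f 26 27 21
f 27 19 28
f 27 28 21
f 28 19 29
f 28 29 21
f 29 19 30
f 29 30 21
f 30 19 31
f 30 31 21
f 31 19 32
f 31 32 21
f 32 19 33
f 32 33 21
f 33 19 34
f 33 34 21
f 34 19 20
f 34 20 21
f 36 35 38
f 36 38 37
f 38 35 39
f 38 39 37
f 39 35 40
f 39 40 37
f 40 35 41
f 40 41 37
f 41 35 42
f 41 42 37
f 42 35 43
f 42 43 37
f 43 35 44
f 43 44 37
f 44 35 45
f 44 45 37
f 45 35 46
f 45 46 37
f 46 35 47
f 46 47 37
f 47 35 48
f 47 48 37
f 48 35 36
f 48 36 37
f 50 49 53
f 50 53 51
f 51 53 54
f 51 54 52
f 53 49 55
f 53 55 54
f 54 55 56
f 54 56 52
f 55 49 57
f 55 57 56
f 56 57 58
f 56 58 52
f 57 49 59
f 57 59 58
f 58 59 60
f 58 60 52
f 59 49 61
f 59 61 60
f 60 61 62
f 60 62 52
f 61 49 63
f 61 63 62
f 62 63 64
f 62 64 52
f 63 49 65
f 63 65 64
f 64 65 66
f 64 66 52
f 65 49 67
f 65 67 66
f 66 67 68
f 66 68 52
f 67 49 69
f 67 69 68
f 68 69 70
f 68 70 52
f 69 49 71
f 69 71 70
f 70 71 72
f 70 72 52
f 71 49 73
f 71 73 72
f 72 73 74
f 72 74 52
f 73 49 75
f 73 75 74
f 74 75 76
f 74 76 52
f 75 49 77
f 75 77 76
f 76 77 78
f 76 78 52
f 77 49 79
f 77 79 78
f 78 79 80
f 78 80 52
f 79 49 50
f 79 50 80
f 80 50 51
f 80 51 52
f 82 81 85
f 82 85 83
f 83 85 86
f 83 86 84
f 85 81 87
f 85 87 86
f 86 87 88
f 86 88 84
f 87 81 89
f 87 89 88
f 88 89 90
f 88 90 84
f 89 81 91
f 89 91 90
f 90 91 92
f 90 92 84
f 91 81 93
f 91 93 92
f 92 93 94
f 92 94 84
f 93 81 95
f 93 95 94
f 94 95 96
f 94 96 84
f 95 81 97
f 95 97 96
f 96 97 98
f 96 98 84
f 97 81 99
f 97 99 98
f 98 99 100
f 98 100 84
f 99 81 101
f 99 101 100
f 100 101 102
f 100 102 84
f 101 81 103
f 101 103 102
f 102 103 104
f 102 104 84
f 103 81 105
f 103 105 104
f 104 105 106
f 104 106 84
f 105 81 82
f 105 82 106
f 106 82 83
f 106 83 84



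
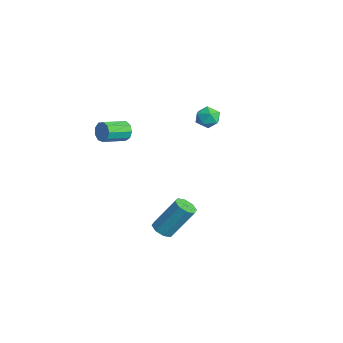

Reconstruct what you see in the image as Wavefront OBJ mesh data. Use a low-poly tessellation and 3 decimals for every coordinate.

v -2.422 1.659 0.966
v -1.875 1.802 0.478
v -1.885 0.618 1.262
v -1.338 0.761 0.774
v -1.402 1.172 1.394
v -1.734 1.815 1.211
v -2.026 0.605 0.529
v -2.358 1.248 0.346
v -1.63 1.151 0.208
v -1.245 1.502 0.743
v -2.515 0.918 0.997
v -2.13 1.269 1.532
v -3.13 -2.877 -0.057
v -2.871 -2.647 0.481
v -2.511 -3.973 0.875
v -2.77 -4.203 0.337
v -3.293 -2.742 0.547
v -2.934 -4.068 0.941
v -3.639 -2.9 0.33
v -3.279 -4.226 0.724
v -3.747 -3.047 -0.068
v -3.387 -4.374 0.326
v -3.566 -3.115 -0.461
v -3.206 -4.442 -0.067
v -3.181 -3.071 -0.665
v -2.821 -4.398 -0.27
v -2.772 -2.936 -0.584
v -2.412 -4.263 -0.19
v -2.531 -2.774 -0.257
v -2.171 -4.1 0.137
v -2.57 -2.659 0.164
v -2.21 -3.986 0.558
v 3.726 -3.142 -3.058
v 4.337 -3.296 -3.076
v 4.664 -2.192 -1.38
v 4.054 -2.038 -1.362
v 4.241 -2.892 -3.32
v 4.569 -1.788 -1.624
v 3.844 -2.634 -3.411
v 4.172 -1.53 -1.716
v 3.378 -2.674 -3.295
v 3.705 -1.57 -1.6
v 3.116 -2.988 -3.04
v 3.443 -1.884 -1.344
v 3.211 -3.392 -2.796
v 3.539 -2.288 -1.1
v 3.608 -3.65 -2.704
v 3.936 -2.546 -1.009
v 4.075 -3.61 -2.82
v 4.402 -2.506 -1.125
f 1 12 6
f 1 6 2
f 1 2 8
f 1 8 11
f 1 11 12
f 2 6 10
f 6 12 5
f 12 11 3
f 11 8 7
f 8 2 9
f 4 10 5
f 4 5 3
f 4 3 7
f 4 7 9
f 4 9 10
f 5 10 6
f 3 5 12
f 7 3 11
f 9 7 8
f 10 9 2
f 14 13 17
f 14 17 15
f 15 17 18
f 15 18 16
f 17 13 19
f 17 19 18
f 18 19 20
f 18 20 16
f 19 13 21
f 19 21 20
f 20 21 22
f 20 22 16
f 21 13 23
f 21 23 22
f 22 23 24
f 22 24 16
f 23 13 25
f 23 25 24
f 24 25 26
f 24 26 16
f 25 13 27
f 25 27 26
f 26 27 28
f 26 28 16
f 27 13 29
f 27 29 28
f 28 29 30
f 28 30 16
f 29 13 31
f 29 31 30
f 30 31 32
f 30 32 16
f 31 13 14
f 31 14 32
f 32 14 15
f 32 15 16
f 34 33 37
f 34 37 35
f 35 37 38
f 35 38 36
f 37 33 39
f 37 39 38
f 38 39 40
f 38 40 36
f 39 33 41
f 39 41 40
f 40 41 42
f 40 42 36
f 41 33 43
f 41 43 42
f 42 43 44
f 42 44 36
f 43 33 45
f 43 45 44
f 44 45 46
f 44 46 36
f 45 33 47
f 45 47 46
f 46 47 48
f 46 48 36
f 47 33 49
f 47 49 48
f 48 49 50
f 48 50 36
f 49 33 34
f 49 34 50
f 50 34 35
f 50 35 36



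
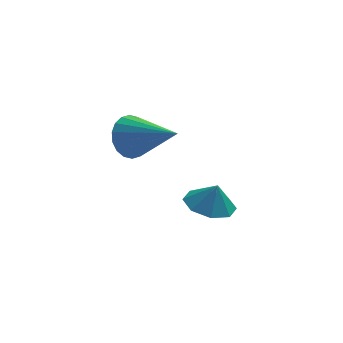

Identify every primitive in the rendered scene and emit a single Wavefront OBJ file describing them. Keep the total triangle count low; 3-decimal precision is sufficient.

v -1.659 2.258 -1.46
v -0.686 2.207 -1.729
v -1.381 2.182 -0.44
v -0.923 2.934 -1.61
v -1.591 3.264 -1.404
v -2.298 3.005 -1.23
v -2.631 2.309 -1.192
v -2.394 1.582 -1.31
v -1.727 1.252 -1.517
v -1.019 1.511 -1.69
v -4.551 0.671 3.221
v -4.014 0.762 2.467
v -3.069 -0.651 4.119
v -3.885 1.071 2.71
v -3.888 1.301 3.054
v -4.023 1.407 3.431
v -4.262 1.366 3.766
v -4.558 1.188 3.994
v -4.853 0.908 4.068
v -5.089 0.58 3.975
v -5.217 0.271 3.732
v -5.215 0.041 3.388
v -5.08 -0.065 3.011
v -4.841 -0.024 2.676
v -4.545 0.154 2.448
v -4.25 0.434 2.374
f 2 1 4
f 2 4 3
f 4 1 5
f 4 5 3
f 5 1 6
f 5 6 3
f 6 1 7
f 6 7 3
f 7 1 8
f 7 8 3
f 8 1 9
f 8 9 3
f 9 1 10
f 9 10 3
f 10 1 2
f 10 2 3
f 12 11 14
f 12 14 13
f 14 11 15
f 14 15 13
f 15 11 16
f 15 16 13
f 16 11 17
f 16 17 13
f 17 11 18
f 17 18 13
f 18 11 19
f 18 19 13
f 19 11 20
f 19 20 13
f 20 11 21
f 20 21 13
f 21 11 22
f 21 22 13
f 22 11 23
f 22 23 13
f 23 11 24
f 23 24 13
f 24 11 25
f 24 25 13
f 25 11 26
f 25 26 13
f 26 11 12
f 26 12 13



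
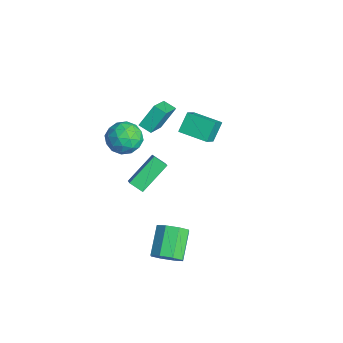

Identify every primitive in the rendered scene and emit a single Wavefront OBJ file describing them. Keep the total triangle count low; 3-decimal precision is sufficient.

v 0.563 -1.017 3.25
v 1.528 -1.488 2.953
v -0.168 -2.652 3.467
v 0.797 -3.123 3.17
v 0.718 -2.579 4.139
v 1.17 -1.569 4.005
v 0.19 -2.571 2.415
v 0.642 -1.561 2.281
v 1.298 -2.449 2.437
v 1.624 -2.453 3.502
v -0.264 -1.687 2.918
v 0.062 -1.691 3.983
v 1.11 -1.109 3.083
v 0.25 -3.031 3.337
v 0.204 -2.711 3.907
v 0.771 -2.988 3.732
v 0.899 -1.156 3.701
v 1.466 -1.433 3.526
v 0.99 -2.074 4.224
v -0.106 -2.707 2.894
v 0.461 -2.984 2.719
v 0.589 -1.152 2.688
v 1.156 -1.429 2.513
v 0.37 -2.066 2.196
v 1.542 -1.951 2.604
v 1.112 -2.911 2.732
v 0.755 -2.587 2.288
v 1.021 -1.994 2.209
v 1.733 -1.953 3.231
v 1.304 -2.914 3.358
v 1.257 -2.594 3.928
v 1.523 -2.001 3.849
v 1.598 -2.518 2.927
v 0.056 -1.226 3.062
v -0.373 -2.187 3.189
v -0.163 -2.139 2.571
v 0.103 -1.546 2.492
v 0.248 -1.229 3.688
v -0.182 -2.189 3.816
v 0.339 -2.146 4.211
v 0.605 -1.553 4.132
v -0.238 -1.622 3.493
v 1.116 -2.044 -0.286
v 0.481 -0.401 0.946
v 1.64 -1.472 -0.78
v 1.005 0.172 0.452
v 1.975 -2.232 0.408
v 1.34 -0.588 1.64
v 2.499 -1.659 -0.086
v 1.864 -0.016 1.146
v -2.333 2.15 -0.353
v -2.906 2.908 0.675
v -3.326 2.946 -1.495
v -3.899 3.704 -0.467
v -1.081 3.396 -0.573
v -1.654 4.154 0.455
v -2.074 4.192 -1.715
v -2.647 4.95 -0.687
v 4.616 -1.052 -4.324
v 4.926 -1.573 -3.579
v 3.595 -0.728 -2.432
v 3.284 -0.208 -3.176
v 5.28 -0.932 -3.641
v 3.949 -0.087 -2.494
v 5.245 -0.362 -4.103
v 3.913 0.483 -2.955
v 4.841 -0.196 -4.694
v 3.509 0.649 -3.546
v 4.305 -0.532 -5.068
v 2.974 0.313 -3.921
v 3.951 -1.173 -5.006
v 2.62 -0.328 -3.859
v 3.987 -1.743 -4.545
v 2.655 -0.898 -3.397
v 4.391 -1.909 -3.954
v 3.059 -1.064 -2.806
v -3.36 0.733 0.285
v -3.588 1.734 1.513
v -2.733 1.242 -0.013
v -2.961 2.242 1.215
v -1.919 -0.362 1.445
v -2.147 0.638 2.673
v -1.292 0.146 1.147
v -1.52 1.147 2.375
f 1 38 17
f 38 12 41
f 17 41 6
f 38 41 17
f 1 17 13
f 17 6 18
f 13 18 2
f 17 18 13
f 1 13 22
f 13 2 23
f 22 23 8
f 13 23 22
f 1 22 34
f 22 8 37
f 34 37 11
f 22 37 34
f 1 34 38
f 34 11 42
f 38 42 12
f 34 42 38
f 2 18 29
f 18 6 32
f 29 32 10
f 18 32 29
f 6 41 19
f 41 12 40
f 19 40 5
f 41 40 19
f 12 42 39
f 42 11 35
f 39 35 3
f 42 35 39
f 11 37 36
f 37 8 24
f 36 24 7
f 37 24 36
f 8 23 28
f 23 2 25
f 28 25 9
f 23 25 28
f 4 30 16
f 30 10 31
f 16 31 5
f 30 31 16
f 4 16 14
f 16 5 15
f 14 15 3
f 16 15 14
f 4 14 21
f 14 3 20
f 21 20 7
f 14 20 21
f 4 21 26
f 21 7 27
f 26 27 9
f 21 27 26
f 4 26 30
f 26 9 33
f 30 33 10
f 26 33 30
f 5 31 19
f 31 10 32
f 19 32 6
f 31 32 19
f 3 15 39
f 15 5 40
f 39 40 12
f 15 40 39
f 7 20 36
f 20 3 35
f 36 35 11
f 20 35 36
f 9 27 28
f 27 7 24
f 28 24 8
f 27 24 28
f 10 33 29
f 33 9 25
f 29 25 2
f 33 25 29
f 44 46 43
f 47 44 43
f 43 46 45
f 45 47 43
f 44 50 46
f 48 44 47
f 48 50 44
f 46 50 45
f 49 47 45
f 45 50 49
f 49 48 47
f 50 48 49
f 52 54 51
f 55 52 51
f 51 54 53
f 53 55 51
f 52 58 54
f 56 52 55
f 56 58 52
f 54 58 53
f 57 55 53
f 53 58 57
f 57 56 55
f 58 56 57
f 60 59 63
f 60 63 61
f 61 63 64
f 61 64 62
f 63 59 65
f 63 65 64
f 64 65 66
f 64 66 62
f 65 59 67
f 65 67 66
f 66 67 68
f 66 68 62
f 67 59 69
f 67 69 68
f 68 69 70
f 68 70 62
f 69 59 71
f 69 71 70
f 70 71 72
f 70 72 62
f 71 59 73
f 71 73 72
f 72 73 74
f 72 74 62
f 73 59 75
f 73 75 74
f 74 75 76
f 74 76 62
f 75 59 60
f 75 60 76
f 76 60 61
f 76 61 62
f 78 80 77
f 81 78 77
f 77 80 79
f 79 81 77
f 78 84 80
f 82 78 81
f 82 84 78
f 80 84 79
f 83 81 79
f 79 84 83
f 83 82 81
f 84 82 83



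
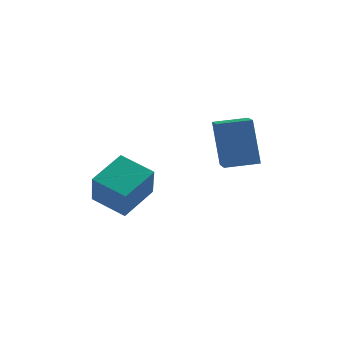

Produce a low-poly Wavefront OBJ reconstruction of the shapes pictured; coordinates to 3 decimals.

v -4.607 1.509 -0.036
v -4.15 0.509 1.439
v -4.045 2.974 0.782
v -3.588 1.974 2.258
v -3.152 1.286 -0.638
v -2.695 0.286 0.838
v -2.59 2.751 0.181
v -2.133 1.751 1.656
v 0.518 2.142 2.099
v 0.075 2.472 4.166
v -0.015 3.18 1.819
v -0.458 3.51 3.886
v 1.738 2.81 2.254
v 1.295 3.14 4.321
v 1.205 3.848 1.974
v 0.762 4.178 4.041
f 2 4 1
f 5 2 1
f 1 4 3
f 3 5 1
f 2 8 4
f 6 2 5
f 6 8 2
f 4 8 3
f 7 5 3
f 3 8 7
f 7 6 5
f 8 6 7
f 10 12 9
f 13 10 9
f 9 12 11
f 11 13 9
f 10 16 12
f 14 10 13
f 14 16 10
f 12 16 11
f 15 13 11
f 11 16 15
f 15 14 13
f 16 14 15



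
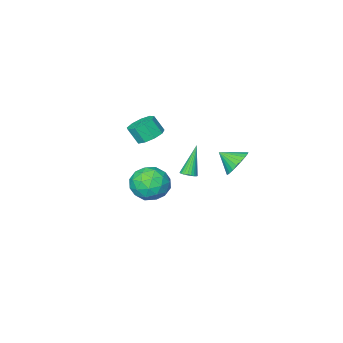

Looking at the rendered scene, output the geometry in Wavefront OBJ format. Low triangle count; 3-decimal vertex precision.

v 1.045 -1.433 -1.853
v 1.749 -0.478 -1.527
v 2.411 -1.982 -3.193
v 3.115 -1.027 -2.867
v 2.95 -1.964 -2.087
v 2.106 -1.625 -1.259
v 2.054 -0.835 -3.461
v 1.21 -0.496 -2.633
v 2.372 -0.109 -2.521
v 2.926 -0.806 -1.672
v 1.234 -1.654 -3.048
v 1.788 -2.351 -2.199
v 1.277 -0.908 -1.572
v 2.883 -1.552 -3.148
v 2.786 -2.103 -2.689
v 3.199 -1.542 -2.498
v 1.487 -1.581 -1.415
v 1.901 -1.02 -1.223
v 2.606 -1.893 -1.552
v 2.259 -1.44 -3.497
v 2.673 -0.879 -3.305
v 0.961 -0.918 -2.222
v 1.374 -0.357 -2.031
v 1.554 -0.567 -3.168
v 2.057 -0.129 -1.965
v 2.86 -0.451 -2.753
v 2.237 -0.339 -3.102
v 1.741 -0.14 -2.615
v 2.383 -0.539 -1.466
v 3.185 -0.861 -2.254
v 3.088 -1.412 -1.795
v 2.592 -1.213 -1.308
v 2.749 -0.322 -2.05
v 0.975 -1.599 -2.466
v 1.777 -1.921 -3.254
v 1.568 -1.247 -3.412
v 1.072 -1.048 -2.925
v 1.3 -2.009 -1.967
v 2.103 -2.331 -2.755
v 2.419 -2.32 -2.105
v 1.923 -2.121 -1.618
v 1.411 -2.138 -2.67
v -0.385 -1.103 -2.407
v 0.057 -1.312 -2.26
v -1.195 -1.497 -0.533
v 0.085 -1.122 -2.208
v 0.041 -0.929 -2.187
v -0.067 -0.763 -2.199
v -0.224 -0.648 -2.242
v -0.405 -0.603 -2.311
v -0.583 -0.633 -2.394
v -0.731 -0.735 -2.48
v -0.826 -0.894 -2.554
v -0.854 -1.084 -2.606
v -0.81 -1.277 -2.628
v -0.702 -1.443 -2.616
v -0.546 -1.558 -2.572
v -0.364 -1.603 -2.504
v -0.186 -1.573 -2.42
v -0.039 -1.471 -2.335
v -0.305 3.586 0.895
v 0.502 3.999 0.648
v 0.325 2.754 1.565
v 0.419 4.182 0.954
v 0.225 4.275 1.251
v -0.05 4.263 1.494
v -0.363 4.148 1.646
v -0.668 3.947 1.683
v -0.917 3.691 1.601
v -1.073 3.419 1.411
v -1.113 3.172 1.142
v -1.029 2.989 0.836
v -0.835 2.896 0.538
v -0.561 2.908 0.295
v -0.247 3.023 0.144
v 0.057 3.224 0.106
v 0.306 3.48 0.189
v 0.463 3.752 0.379
v 0.506 -3.555 -0.261
v 1.348 -3.526 -0.545
v 1.697 -4.035 0.437
v 0.854 -4.065 0.721
v 1.215 -3.019 -0.235
v 1.564 -3.528 0.747
v 0.75 -2.763 0.063
v 1.099 -3.273 1.045
v 0.171 -2.878 0.209
v 0.519 -3.387 1.191
v -0.252 -3.31 0.136
v 0.097 -3.819 1.118
v -0.321 -3.856 -0.124
v 0.028 -4.366 0.858
v -0.002 -4.262 -0.447
v 0.347 -4.771 0.535
v 0.554 -4.337 -0.684
v 0.903 -4.846 0.298
v 1.087 -4.046 -0.722
v 1.436 -4.556 0.26
f 1 38 17
f 38 12 41
f 17 41 6
f 38 41 17
f 1 17 13
f 17 6 18
f 13 18 2
f 17 18 13
f 1 13 22
f 13 2 23
f 22 23 8
f 13 23 22
f 1 22 34
f 22 8 37
f 34 37 11
f 22 37 34
f 1 34 38
f 34 11 42
f 38 42 12
f 34 42 38
f 2 18 29
f 18 6 32
f 29 32 10
f 18 32 29
f 6 41 19
f 41 12 40
f 19 40 5
f 41 40 19
f 12 42 39
f 42 11 35
f 39 35 3
f 42 35 39
f 11 37 36
f 37 8 24
f 36 24 7
f 37 24 36
f 8 23 28
f 23 2 25
f 28 25 9
f 23 25 28
f 4 30 16
f 30 10 31
f 16 31 5
f 30 31 16
f 4 16 14
f 16 5 15
f 14 15 3
f 16 15 14
f 4 14 21
f 14 3 20
f 21 20 7
f 14 20 21
f 4 21 26
f 21 7 27
f 26 27 9
f 21 27 26
f 4 26 30
f 26 9 33
f 30 33 10
f 26 33 30
f 5 31 19
f 31 10 32
f 19 32 6
f 31 32 19
f 3 15 39
f 15 5 40
f 39 40 12
f 15 40 39
f 7 20 36
f 20 3 35
f 36 35 11
f 20 35 36
f 9 27 28
f 27 7 24
f 28 24 8
f 27 24 28
f 10 33 29
f 33 9 25
f 29 25 2
f 33 25 29
f 44 43 46
f 44 46 45
f 46 43 47
f 46 47 45
f 47 43 48
f 47 48 45
f 48 43 49
f 48 49 45
f 49 43 50
f 49 50 45
f 50 43 51
f 50 51 45
f 51 43 52
f 51 52 45
f 52 43 53
f 52 53 45
f 53 43 54
f 53 54 45
f 54 43 55
f 54 55 45
f 55 43 56
f 55 56 45
f 56 43 57
f 56 57 45
f 57 43 58
f 57 58 45
f 58 43 59
f 58 59 45
f 59 43 60
f 59 60 45
f 60 43 44
f 60 44 45
f 62 61 64
f 62 64 63
f 64 61 65
f 64 65 63
f 65 61 66
f 65 66 63
f 66 61 67
f 66 67 63
f 67 61 68
f 67 68 63
f 68 61 69
f 68 69 63
f 69 61 70
f 69 70 63
f 70 61 71
f 70 71 63
f 71 61 72
f 71 72 63
f 72 61 73
f 72 73 63
f 73 61 74
f 73 74 63
f 74 61 75
f 74 75 63
f 75 61 76
f 75 76 63
f 76 61 77
f 76 77 63
f 77 61 78
f 77 78 63
f 78 61 62
f 78 62 63
f 80 79 83
f 80 83 81
f 81 83 84
f 81 84 82
f 83 79 85
f 83 85 84
f 84 85 86
f 84 86 82
f 85 79 87
f 85 87 86
f 86 87 88
f 86 88 82
f 87 79 89
f 87 89 88
f 88 89 90
f 88 90 82
f 89 79 91
f 89 91 90
f 90 91 92
f 90 92 82
f 91 79 93
f 91 93 92
f 92 93 94
f 92 94 82
f 93 79 95
f 93 95 94
f 94 95 96
f 94 96 82
f 95 79 97
f 95 97 96
f 96 97 98
f 96 98 82
f 97 79 80
f 97 80 98
f 98 80 81
f 98 81 82



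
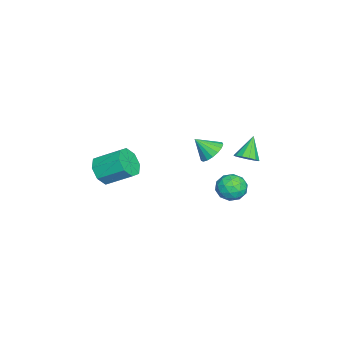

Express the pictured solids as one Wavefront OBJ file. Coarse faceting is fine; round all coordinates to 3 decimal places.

v -2.707 -3.889 -3.079
v -2.093 -4.242 -2.555
v -2.039 -2.903 -1.718
v -2.653 -2.551 -2.241
v -1.828 -3.921 -3.085
v -1.774 -2.582 -2.247
v -2.077 -3.582 -3.611
v -2.023 -2.243 -2.773
v -2.695 -3.423 -3.825
v -2.641 -2.084 -2.988
v -3.321 -3.537 -3.602
v -3.267 -2.198 -2.765
v -3.586 -3.858 -3.073
v -3.532 -2.519 -2.235
v -3.337 -4.197 -2.547
v -3.283 -2.858 -1.709
v -2.719 -4.356 -2.332
v -2.665 -3.017 -1.495
v -3.639 1.233 -1.592
v -3.119 1.629 -1.244
v -3.561 0.407 -0.768
v -3.422 1.743 -1.101
v -3.775 1.74 -1.071
v -4.096 1.622 -1.159
v -4.313 1.414 -1.347
v -4.376 1.165 -1.591
v -4.269 0.932 -1.835
v -4.018 0.767 -2.024
v -3.681 0.71 -2.113
v -3.333 0.772 -2.084
v -3.056 0.94 -1.941
v -2.912 1.176 -1.719
v -2.935 1.424 -1.467
v -3.536 2.875 -3.35
v -2.823 2.451 -3.303
v -3.977 2.029 -4.297
v -3.264 1.605 -4.25
v -3.801 1.585 -3.617
v -3.529 2.108 -3.032
v -3.271 2.372 -4.568
v -2.999 2.895 -3.983
v -2.659 2.141 -4.056
v -2.987 1.654 -3.468
v -3.813 2.826 -4.132
v -4.141 2.339 -3.544
v -3.141 2.737 -3.244
v -3.659 1.743 -4.356
v -3.975 1.731 -3.984
v -3.556 1.482 -3.957
v -3.556 2.535 -3.084
v -3.137 2.286 -3.057
v -3.712 1.777 -3.241
v -3.663 2.194 -4.543
v -3.244 1.945 -4.516
v -3.244 2.998 -3.643
v -2.825 2.749 -3.616
v -3.088 2.703 -4.359
v -2.626 2.306 -3.659
v -2.885 1.809 -4.215
v -2.889 2.26 -4.402
v -2.729 2.567 -4.058
v -2.818 2.02 -3.313
v -3.077 1.522 -3.87
v -3.393 1.51 -3.498
v -3.233 1.818 -3.154
v -2.722 1.837 -3.756
v -3.723 2.958 -3.73
v -3.982 2.46 -4.287
v -3.567 2.662 -4.446
v -3.407 2.97 -4.102
v -3.915 2.671 -3.385
v -4.174 2.174 -3.941
v -4.071 1.913 -3.542
v -3.911 2.22 -3.198
v -4.078 2.643 -3.844
v -3.249 2.971 -1.525
v -2.916 3.469 -1.329
v -4.091 3.129 -0.495
v -3.163 3.595 -1.551
v -3.438 3.522 -1.764
v -3.652 3.275 -1.902
v -3.738 2.931 -1.919
v -3.669 2.6 -1.812
v -3.466 2.387 -1.614
v -3.195 2.359 -1.387
v -2.94 2.525 -1.204
v -2.783 2.833 -1.123
v -2.774 3.185 -1.17
f 2 1 5
f 2 5 3
f 3 5 6
f 3 6 4
f 5 1 7
f 5 7 6
f 6 7 8
f 6 8 4
f 7 1 9
f 7 9 8
f 8 9 10
f 8 10 4
f 9 1 11
f 9 11 10
f 10 11 12
f 10 12 4
f 11 1 13
f 11 13 12
f 12 13 14
f 12 14 4
f 13 1 15
f 13 15 14
f 14 15 16
f 14 16 4
f 15 1 17
f 15 17 16
f 16 17 18
f 16 18 4
f 17 1 2
f 17 2 18
f 18 2 3
f 18 3 4
f 20 19 22
f 20 22 21
f 22 19 23
f 22 23 21
f 23 19 24
f 23 24 21
f 24 19 25
f 24 25 21
f 25 19 26
f 25 26 21
f 26 19 27
f 26 27 21
f 27 19 28
f 27 28 21
f 28 19 29
f 28 29 21
f 29 19 30
f 29 30 21
f 30 19 31
f 30 31 21
f 31 19 32
f 31 32 21
f 32 19 33
f 32 33 21
f 33 19 20
f 33 20 21
f 34 71 50
f 71 45 74
f 50 74 39
f 71 74 50
f 34 50 46
f 50 39 51
f 46 51 35
f 50 51 46
f 34 46 55
f 46 35 56
f 55 56 41
f 46 56 55
f 34 55 67
f 55 41 70
f 67 70 44
f 55 70 67
f 34 67 71
f 67 44 75
f 71 75 45
f 67 75 71
f 35 51 62
f 51 39 65
f 62 65 43
f 51 65 62
f 39 74 52
f 74 45 73
f 52 73 38
f 74 73 52
f 45 75 72
f 75 44 68
f 72 68 36
f 75 68 72
f 44 70 69
f 70 41 57
f 69 57 40
f 70 57 69
f 41 56 61
f 56 35 58
f 61 58 42
f 56 58 61
f 37 63 49
f 63 43 64
f 49 64 38
f 63 64 49
f 37 49 47
f 49 38 48
f 47 48 36
f 49 48 47
f 37 47 54
f 47 36 53
f 54 53 40
f 47 53 54
f 37 54 59
f 54 40 60
f 59 60 42
f 54 60 59
f 37 59 63
f 59 42 66
f 63 66 43
f 59 66 63
f 38 64 52
f 64 43 65
f 52 65 39
f 64 65 52
f 36 48 72
f 48 38 73
f 72 73 45
f 48 73 72
f 40 53 69
f 53 36 68
f 69 68 44
f 53 68 69
f 42 60 61
f 60 40 57
f 61 57 41
f 60 57 61
f 43 66 62
f 66 42 58
f 62 58 35
f 66 58 62
f 77 76 79
f 77 79 78
f 79 76 80
f 79 80 78
f 80 76 81
f 80 81 78
f 81 76 82
f 81 82 78
f 82 76 83
f 82 83 78
f 83 76 84
f 83 84 78
f 84 76 85
f 84 85 78
f 85 76 86
f 85 86 78
f 86 76 87
f 86 87 78
f 87 76 88
f 87 88 78
f 88 76 77
f 88 77 78

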